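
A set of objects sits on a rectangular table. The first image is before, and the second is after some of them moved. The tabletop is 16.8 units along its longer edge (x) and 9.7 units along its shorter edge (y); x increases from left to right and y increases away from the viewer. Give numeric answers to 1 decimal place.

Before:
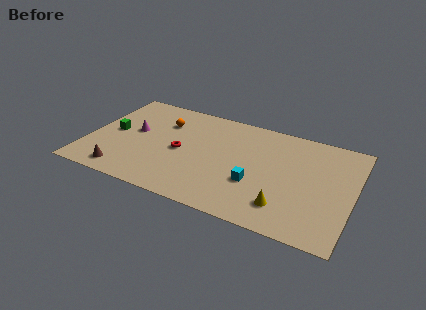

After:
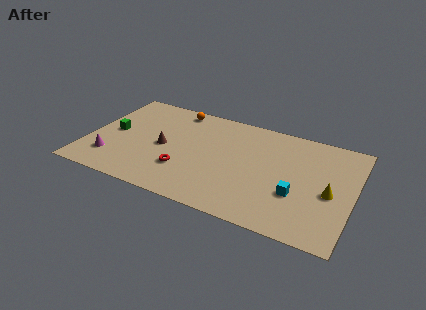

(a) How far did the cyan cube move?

2.6

The cyan cube moved from about (10.8, 3.4) to (13.4, 3.4), a distance of √(2.6² + 0.0²) ≈ 2.6.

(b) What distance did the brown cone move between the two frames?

4.0

The brown cone moved from about (2.6, 1.3) to (4.8, 4.6), a distance of √(2.2² + 3.3²) ≈ 4.0.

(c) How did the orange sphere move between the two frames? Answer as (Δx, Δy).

(0.6, 1.6)

From the two frames, the orange sphere sits at roughly (4.5, 7.0) before and (5.1, 8.6) after.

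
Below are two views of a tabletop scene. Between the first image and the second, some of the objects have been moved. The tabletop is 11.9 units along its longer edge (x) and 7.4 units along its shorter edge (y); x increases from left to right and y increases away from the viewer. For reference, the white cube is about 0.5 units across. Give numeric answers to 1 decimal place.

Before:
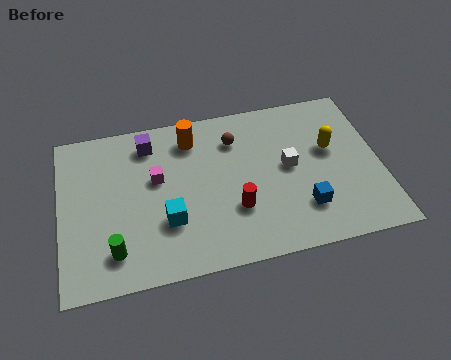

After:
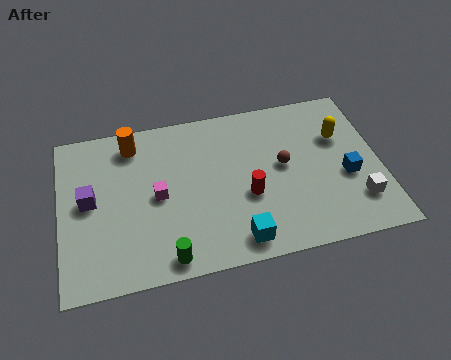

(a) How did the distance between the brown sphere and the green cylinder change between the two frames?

-0.7

They were about 6.2 units apart before and 5.5 after — 0.7 units closer together.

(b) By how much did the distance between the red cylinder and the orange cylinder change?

+1.4

They were about 3.9 units apart before and 5.3 after — 1.4 units further apart.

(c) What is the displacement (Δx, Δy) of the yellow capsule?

(0.4, 0.5)

The yellow capsule started near (10.1, 4.4) and ended near (10.5, 4.9).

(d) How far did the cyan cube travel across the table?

2.9

The cyan cube was near (3.9, 2.4) before and (6.4, 1.0) after, so it travelled √(2.5² + 1.4²) ≈ 2.9 units.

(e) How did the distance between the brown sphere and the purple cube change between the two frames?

+4.0

They were about 3.2 units apart before and 7.2 after — 4.0 units further apart.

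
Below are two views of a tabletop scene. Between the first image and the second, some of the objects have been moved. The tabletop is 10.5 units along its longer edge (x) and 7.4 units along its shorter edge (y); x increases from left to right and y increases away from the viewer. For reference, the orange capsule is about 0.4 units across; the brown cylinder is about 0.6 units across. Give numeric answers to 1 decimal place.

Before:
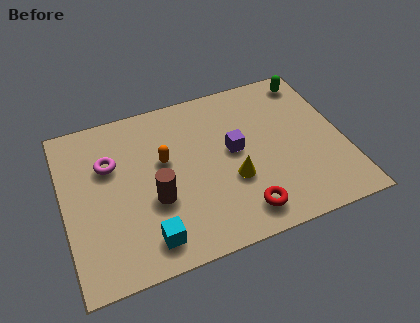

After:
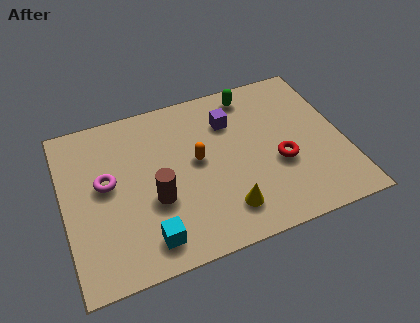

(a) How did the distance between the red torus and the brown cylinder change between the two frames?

+1.2

Before: roughly 3.5 units apart; after: 4.7. That's 1.2 units further apart.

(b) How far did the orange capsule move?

1.3

The orange capsule moved from about (3.8, 4.4) to (5.0, 4.0), a distance of √(1.2² + 0.4²) ≈ 1.3.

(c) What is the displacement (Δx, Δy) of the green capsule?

(-2.3, 0.0)

The green capsule started near (9.6, 6.4) and ended near (7.3, 6.4).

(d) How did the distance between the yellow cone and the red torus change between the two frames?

+1.1

They were about 1.5 units apart before and 2.6 after — 1.1 units further apart.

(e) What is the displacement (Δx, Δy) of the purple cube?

(0.0, 1.4)

From the two frames, the purple cube sits at roughly (6.4, 4.0) before and (6.4, 5.4) after.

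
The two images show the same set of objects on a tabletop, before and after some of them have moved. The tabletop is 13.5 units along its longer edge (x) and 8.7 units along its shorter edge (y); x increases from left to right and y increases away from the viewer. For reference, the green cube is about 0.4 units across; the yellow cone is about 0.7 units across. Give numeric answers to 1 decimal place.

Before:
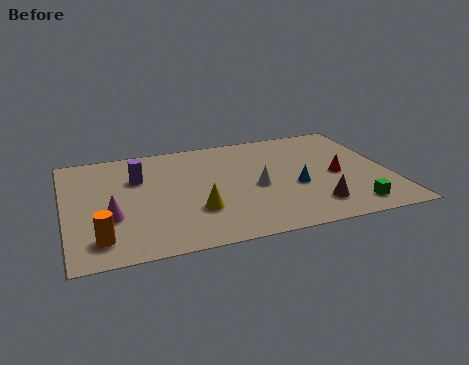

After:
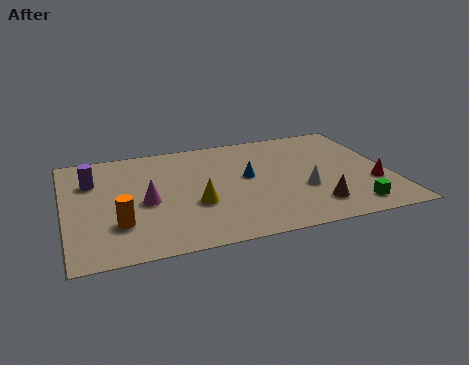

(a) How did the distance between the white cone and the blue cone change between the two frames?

+1.1

They were about 1.6 units apart before and 2.7 after — 1.1 units further apart.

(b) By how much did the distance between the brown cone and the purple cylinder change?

+1.8

The distance was about 8.1 in the first image and 9.9 in the second, so they moved 1.8 units further apart.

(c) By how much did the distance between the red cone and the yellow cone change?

+1.3

They were about 6.1 units apart before and 7.4 after — 1.3 units further apart.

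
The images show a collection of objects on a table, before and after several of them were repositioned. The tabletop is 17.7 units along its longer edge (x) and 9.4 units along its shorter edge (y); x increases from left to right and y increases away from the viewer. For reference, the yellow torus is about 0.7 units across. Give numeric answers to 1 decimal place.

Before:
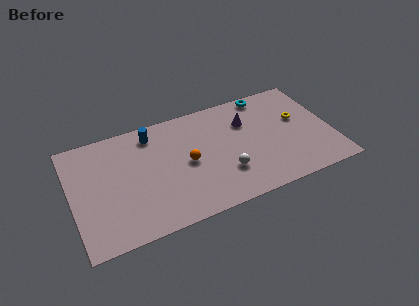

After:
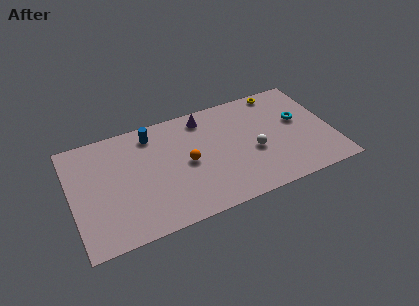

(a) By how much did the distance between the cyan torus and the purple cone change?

+4.3

They were about 2.5 units apart before and 6.8 after — 4.3 units further apart.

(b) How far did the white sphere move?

2.4

The white sphere moved from about (10.2, 2.8) to (12.3, 3.9), a distance of √(2.1² + 1.1²) ≈ 2.4.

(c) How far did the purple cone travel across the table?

3.1

From (12.1, 6.6) to (9.3, 8.0), the purple cone covered √(2.8² + 1.4²) ≈ 3.1 units.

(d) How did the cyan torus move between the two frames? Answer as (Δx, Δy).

(1.9, -3.0)

The cyan torus started near (13.7, 8.5) and ended near (15.6, 5.5).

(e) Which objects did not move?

the blue cylinder and the orange sphere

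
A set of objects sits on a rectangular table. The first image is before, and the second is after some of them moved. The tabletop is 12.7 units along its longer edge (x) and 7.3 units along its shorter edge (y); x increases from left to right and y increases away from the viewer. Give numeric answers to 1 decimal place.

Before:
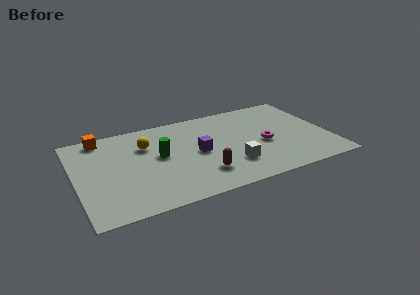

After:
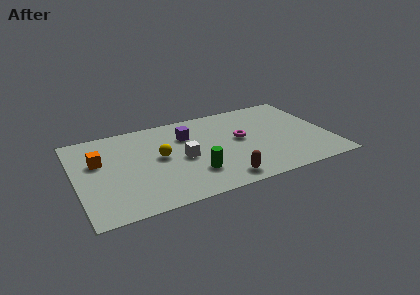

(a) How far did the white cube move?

2.7

From (7.6, 2.0) to (5.3, 3.4), the white cube covered √(2.3² + 1.4²) ≈ 2.7 units.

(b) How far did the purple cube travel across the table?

1.6

The purple cube moved from about (6.1, 3.6) to (5.7, 5.2), a distance of √(0.4² + 1.6²) ≈ 1.6.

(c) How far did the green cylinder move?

2.5

From (4.2, 4.0) to (5.7, 2.0), the green cylinder covered √(1.5² + 2.0²) ≈ 2.5 units.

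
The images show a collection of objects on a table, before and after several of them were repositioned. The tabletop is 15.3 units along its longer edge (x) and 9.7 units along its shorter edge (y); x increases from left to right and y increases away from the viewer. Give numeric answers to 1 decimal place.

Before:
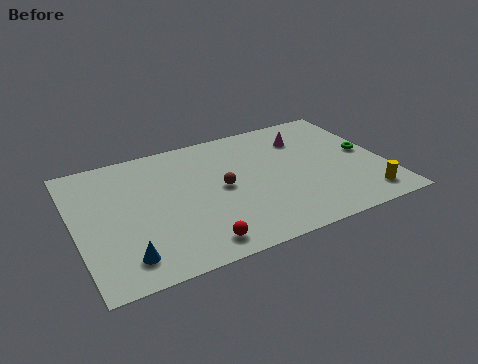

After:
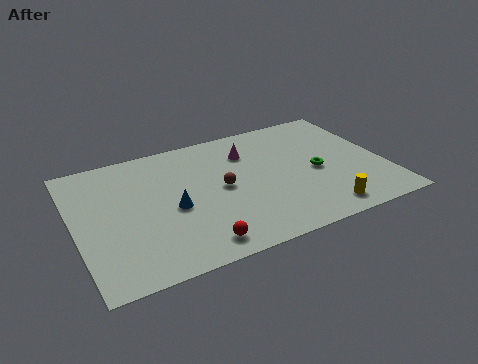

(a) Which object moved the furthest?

the blue cone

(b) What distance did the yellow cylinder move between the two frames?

2.2

From (13.9, 1.5) to (11.7, 1.3), the yellow cylinder covered √(2.2² + 0.2²) ≈ 2.2 units.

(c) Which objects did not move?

the brown sphere and the red sphere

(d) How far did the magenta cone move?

2.9

From (11.7, 7.3) to (8.8, 7.2), the magenta cone covered √(2.9² + 0.1²) ≈ 2.9 units.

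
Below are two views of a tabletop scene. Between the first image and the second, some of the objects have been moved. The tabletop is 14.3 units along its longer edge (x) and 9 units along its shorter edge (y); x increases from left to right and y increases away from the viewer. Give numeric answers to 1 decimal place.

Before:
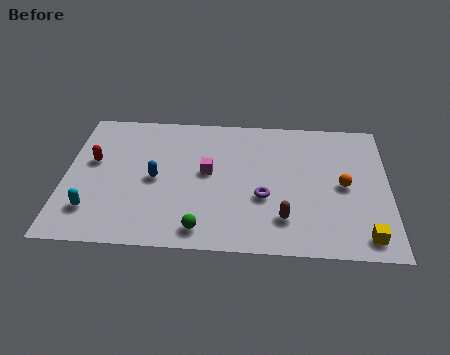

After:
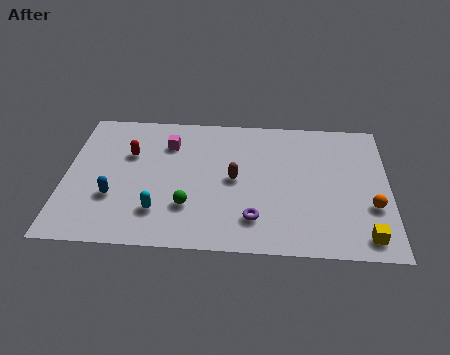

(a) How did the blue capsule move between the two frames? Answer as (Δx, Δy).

(-1.8, -1.3)

The blue capsule was at about (4.0, 4.3) and moved to about (2.2, 3.0).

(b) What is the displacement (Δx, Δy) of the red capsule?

(1.6, 0.6)

From the two frames, the red capsule sits at roughly (1.2, 5.3) before and (2.8, 5.9) after.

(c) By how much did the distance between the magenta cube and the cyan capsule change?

-1.2

The distance was about 5.7 in the first image and 4.5 in the second, so they moved 1.2 units closer together.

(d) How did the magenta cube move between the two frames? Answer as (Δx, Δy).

(-1.8, 1.8)

The magenta cube started near (6.3, 4.9) and ended near (4.5, 6.7).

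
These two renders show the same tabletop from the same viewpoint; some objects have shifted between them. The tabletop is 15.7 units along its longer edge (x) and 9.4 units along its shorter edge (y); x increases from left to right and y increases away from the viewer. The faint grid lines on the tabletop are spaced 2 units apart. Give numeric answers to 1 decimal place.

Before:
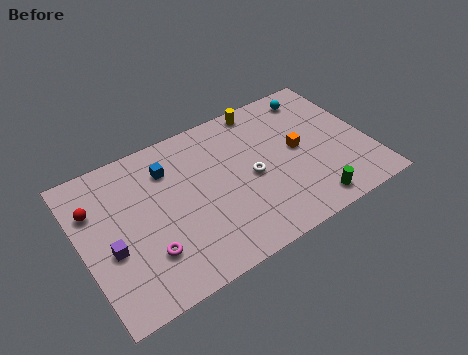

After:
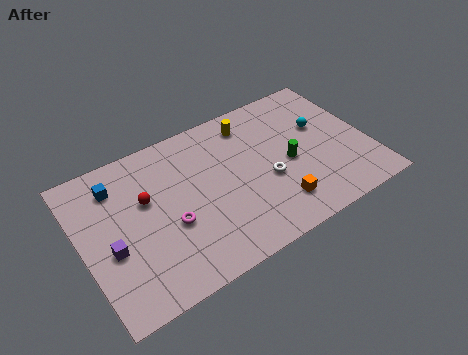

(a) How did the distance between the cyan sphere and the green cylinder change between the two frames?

-4.4

The distance was about 7.0 in the first image and 2.6 in the second, so they moved 4.4 units closer together.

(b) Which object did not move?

the purple cube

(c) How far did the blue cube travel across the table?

2.8

The blue cube was near (5.0, 7.1) before and (2.2, 7.4) after, so it travelled √(2.8² + 0.3²) ≈ 2.8 units.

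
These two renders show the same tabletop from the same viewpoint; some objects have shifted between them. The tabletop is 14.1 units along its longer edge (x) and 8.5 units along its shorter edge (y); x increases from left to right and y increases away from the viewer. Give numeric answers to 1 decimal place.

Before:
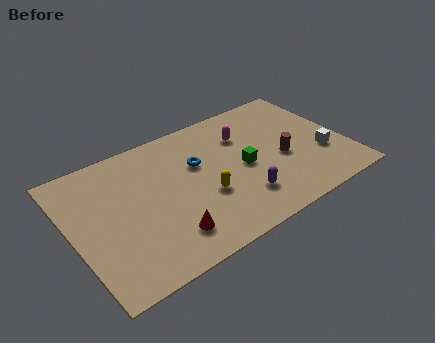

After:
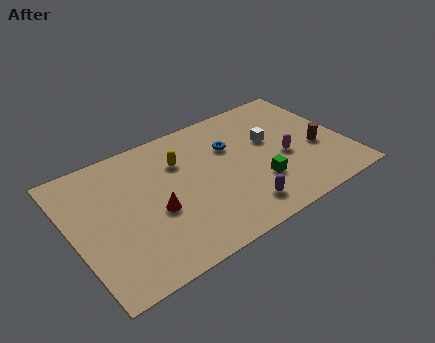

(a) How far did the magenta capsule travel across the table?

3.0

From (9.2, 6.1) to (10.9, 3.6), the magenta capsule covered √(1.7² + 2.5²) ≈ 3.0 units.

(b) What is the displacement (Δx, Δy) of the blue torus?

(1.8, 0.3)

The blue torus was at about (6.6, 5.4) and moved to about (8.4, 5.7).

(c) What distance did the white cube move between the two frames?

3.3

The white cube was near (12.8, 2.9) before and (10.4, 5.1) after, so it travelled √(2.4² + 2.2²) ≈ 3.3 units.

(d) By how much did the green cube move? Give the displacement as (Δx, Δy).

(0.5, -1.4)

From the two frames, the green cube sits at roughly (8.8, 4.0) before and (9.3, 2.6) after.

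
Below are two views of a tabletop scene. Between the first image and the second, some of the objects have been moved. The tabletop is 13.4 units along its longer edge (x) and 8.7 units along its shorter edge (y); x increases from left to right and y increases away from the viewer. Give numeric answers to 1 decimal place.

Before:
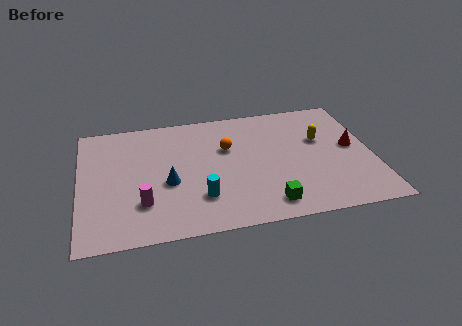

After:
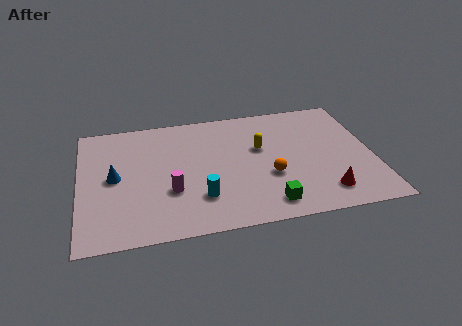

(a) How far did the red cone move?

3.4

The red cone moved from about (12.5, 4.6) to (11.0, 1.6), a distance of √(1.5² + 3.0²) ≈ 3.4.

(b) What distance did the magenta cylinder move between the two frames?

1.4

The magenta cylinder was near (2.8, 2.4) before and (4.1, 3.0) after, so it travelled √(1.3² + 0.6²) ≈ 1.4 units.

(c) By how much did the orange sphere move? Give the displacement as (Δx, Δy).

(1.8, -2.4)

The orange sphere started near (6.8, 5.6) and ended near (8.6, 3.2).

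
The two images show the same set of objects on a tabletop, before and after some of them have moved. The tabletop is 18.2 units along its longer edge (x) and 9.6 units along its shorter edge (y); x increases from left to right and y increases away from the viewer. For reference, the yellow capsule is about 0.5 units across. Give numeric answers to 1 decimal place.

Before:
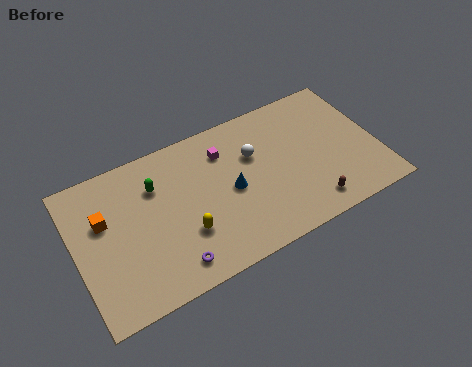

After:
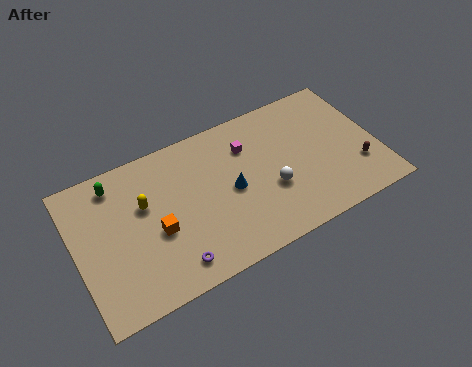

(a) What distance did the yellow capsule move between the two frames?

3.6

From (6.3, 3.1) to (4.2, 6.0), the yellow capsule covered √(2.1² + 2.9²) ≈ 3.6 units.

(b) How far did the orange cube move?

3.6

The orange cube was near (1.8, 6.1) before and (4.7, 4.0) after, so it travelled √(2.9² + 2.1²) ≈ 3.6 units.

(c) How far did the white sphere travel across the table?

2.8

The white sphere was near (10.9, 6.3) before and (11.6, 3.6) after, so it travelled √(0.7² + 2.7²) ≈ 2.8 units.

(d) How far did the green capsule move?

2.6

From (5.0, 6.9) to (2.7, 8.1), the green capsule covered √(2.3² + 1.2²) ≈ 2.6 units.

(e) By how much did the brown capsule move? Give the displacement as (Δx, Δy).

(3.1, 1.3)

From the two frames, the brown capsule sits at roughly (13.7, 1.5) before and (16.8, 2.8) after.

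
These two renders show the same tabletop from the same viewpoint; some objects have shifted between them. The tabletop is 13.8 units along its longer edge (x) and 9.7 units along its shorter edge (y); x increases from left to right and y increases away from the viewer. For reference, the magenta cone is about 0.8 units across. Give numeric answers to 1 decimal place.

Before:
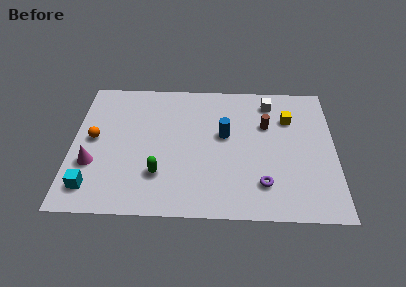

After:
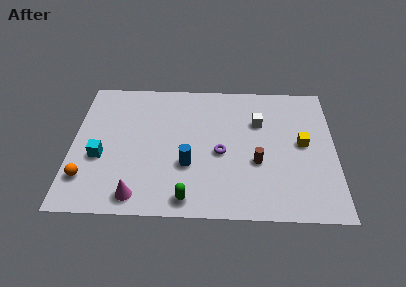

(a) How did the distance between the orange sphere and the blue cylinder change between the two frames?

-1.5

They were about 6.9 units apart before and 5.4 after — 1.5 units closer together.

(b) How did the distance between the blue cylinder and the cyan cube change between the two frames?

-3.3

They were about 7.9 units apart before and 4.6 after — 3.3 units closer together.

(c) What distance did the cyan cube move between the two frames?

2.1

From (1.1, 1.7) to (1.5, 3.8), the cyan cube covered √(0.4² + 2.1²) ≈ 2.1 units.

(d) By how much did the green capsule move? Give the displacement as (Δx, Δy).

(1.5, -1.6)

From the two frames, the green capsule sits at roughly (4.6, 2.7) before and (6.1, 1.1) after.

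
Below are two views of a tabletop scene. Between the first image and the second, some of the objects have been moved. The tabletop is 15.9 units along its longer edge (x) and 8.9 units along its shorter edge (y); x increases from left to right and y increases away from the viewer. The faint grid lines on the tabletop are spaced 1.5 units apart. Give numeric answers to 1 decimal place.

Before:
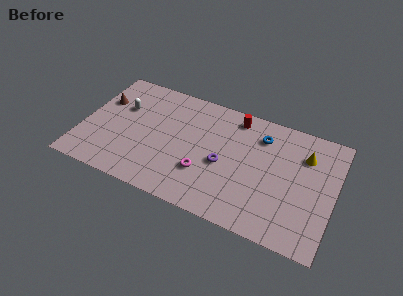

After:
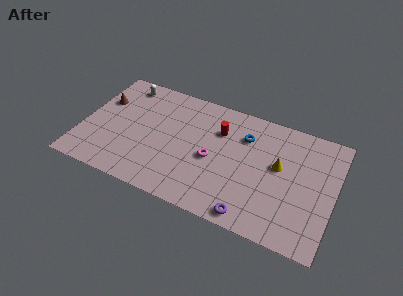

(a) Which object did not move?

the brown cone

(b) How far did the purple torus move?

3.7

From (9.0, 3.9) to (11.1, 0.9), the purple torus covered √(2.1² + 3.0²) ≈ 3.7 units.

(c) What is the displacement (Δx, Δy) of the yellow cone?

(-1.5, -1.4)

The yellow cone started near (13.9, 6.5) and ended near (12.4, 5.1).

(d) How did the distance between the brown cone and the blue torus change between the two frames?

-1.0

Before: roughly 10.1 units apart; after: 9.1. That's 1.0 units closer together.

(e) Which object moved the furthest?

the purple torus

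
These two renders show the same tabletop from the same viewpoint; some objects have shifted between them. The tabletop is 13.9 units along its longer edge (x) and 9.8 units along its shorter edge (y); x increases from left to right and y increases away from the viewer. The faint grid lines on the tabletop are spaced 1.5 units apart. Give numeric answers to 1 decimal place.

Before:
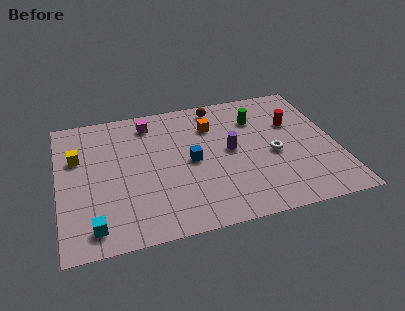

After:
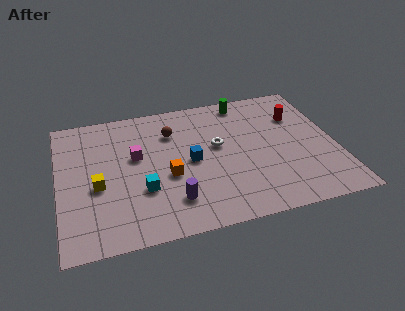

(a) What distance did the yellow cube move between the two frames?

2.5

The yellow cube was near (1.0, 6.4) before and (1.9, 4.1) after, so it travelled √(0.9² + 2.3²) ≈ 2.5 units.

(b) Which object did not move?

the blue cube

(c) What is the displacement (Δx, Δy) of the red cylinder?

(0.3, 0.5)

From the two frames, the red cylinder sits at roughly (11.9, 6.4) before and (12.2, 6.9) after.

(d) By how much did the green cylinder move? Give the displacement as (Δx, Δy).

(-0.5, 1.5)

From the two frames, the green cylinder sits at roughly (10.1, 7.2) before and (9.6, 8.7) after.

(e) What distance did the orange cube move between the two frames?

4.0

The orange cube was near (7.8, 7.2) before and (5.4, 4.0) after, so it travelled √(2.4² + 3.2²) ≈ 4.0 units.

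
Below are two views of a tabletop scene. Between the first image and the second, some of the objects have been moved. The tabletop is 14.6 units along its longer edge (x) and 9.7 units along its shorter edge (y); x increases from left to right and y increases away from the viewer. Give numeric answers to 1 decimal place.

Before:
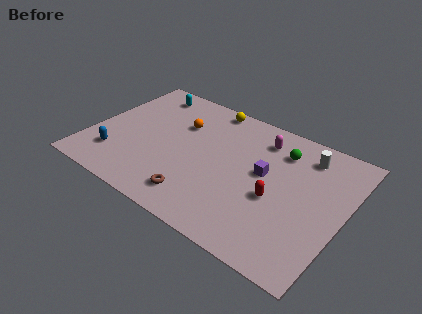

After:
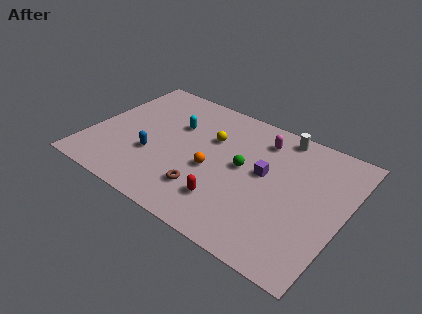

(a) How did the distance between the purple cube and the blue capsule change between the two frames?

-2.3

They were about 8.8 units apart before and 6.5 after — 2.3 units closer together.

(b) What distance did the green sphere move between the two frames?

2.9

The green sphere was near (10.6, 7.5) before and (8.8, 5.2) after, so it travelled √(1.8² + 2.3²) ≈ 2.9 units.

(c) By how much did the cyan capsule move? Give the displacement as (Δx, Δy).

(2.2, -1.9)

The cyan capsule was at about (2.4, 8.3) and moved to about (4.6, 6.4).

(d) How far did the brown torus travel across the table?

0.8

The brown torus was near (6.8, 1.7) before and (7.1, 2.4) after, so it travelled √(0.3² + 0.7²) ≈ 0.8 units.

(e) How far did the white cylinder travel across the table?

1.8

The white cylinder was near (12.0, 7.9) before and (10.4, 8.7) after, so it travelled √(1.6² + 0.8²) ≈ 1.8 units.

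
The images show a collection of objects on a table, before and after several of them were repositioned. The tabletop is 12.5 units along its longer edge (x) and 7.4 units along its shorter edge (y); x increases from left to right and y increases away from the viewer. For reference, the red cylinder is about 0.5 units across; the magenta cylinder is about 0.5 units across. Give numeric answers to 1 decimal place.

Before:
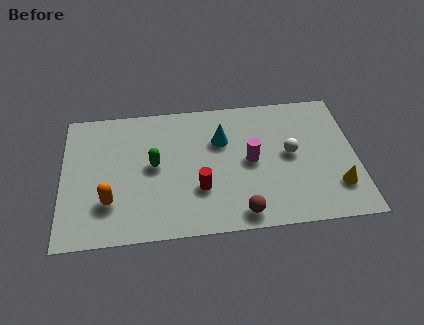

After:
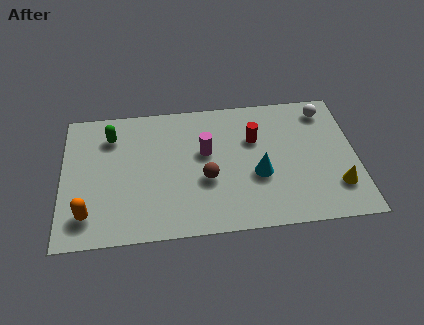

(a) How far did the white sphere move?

2.8

The white sphere moved from about (9.7, 3.9) to (11.3, 6.2), a distance of √(1.6² + 2.3²) ≈ 2.8.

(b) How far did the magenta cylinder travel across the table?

2.0

From (8.0, 3.7) to (6.1, 4.4), the magenta cylinder covered √(1.9² + 0.7²) ≈ 2.0 units.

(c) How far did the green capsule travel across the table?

2.5

The green capsule moved from about (3.9, 3.9) to (2.1, 5.7), a distance of √(1.8² + 1.8²) ≈ 2.5.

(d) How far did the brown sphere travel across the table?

2.4

The brown sphere moved from about (7.5, 0.9) to (6.1, 2.9), a distance of √(1.4² + 2.0²) ≈ 2.4.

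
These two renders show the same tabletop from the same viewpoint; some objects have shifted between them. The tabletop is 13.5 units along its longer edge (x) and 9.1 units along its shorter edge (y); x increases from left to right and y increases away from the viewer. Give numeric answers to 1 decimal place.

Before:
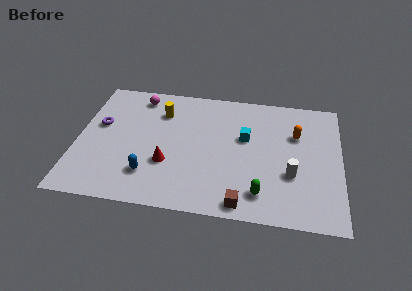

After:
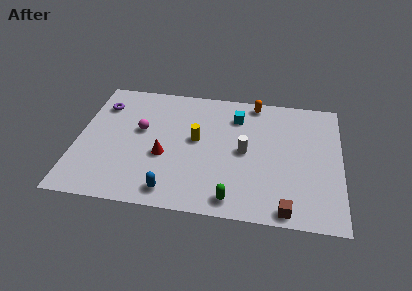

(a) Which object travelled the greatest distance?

the orange capsule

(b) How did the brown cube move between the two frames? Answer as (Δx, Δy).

(2.2, -0.1)

The brown cube started near (8.6, 0.9) and ended near (10.8, 0.8).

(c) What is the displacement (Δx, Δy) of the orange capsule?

(-2.2, 2.1)

The orange capsule started near (11.2, 6.1) and ended near (9.0, 8.2).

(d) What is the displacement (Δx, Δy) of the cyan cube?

(-0.5, 1.5)

From the two frames, the cyan cube sits at roughly (8.6, 5.5) before and (8.1, 7.0) after.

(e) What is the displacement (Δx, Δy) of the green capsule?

(-1.4, -0.6)

The green capsule was at about (9.5, 1.7) and moved to about (8.1, 1.1).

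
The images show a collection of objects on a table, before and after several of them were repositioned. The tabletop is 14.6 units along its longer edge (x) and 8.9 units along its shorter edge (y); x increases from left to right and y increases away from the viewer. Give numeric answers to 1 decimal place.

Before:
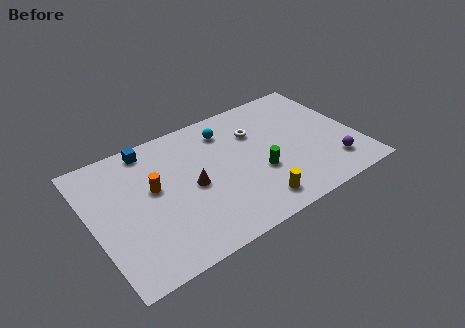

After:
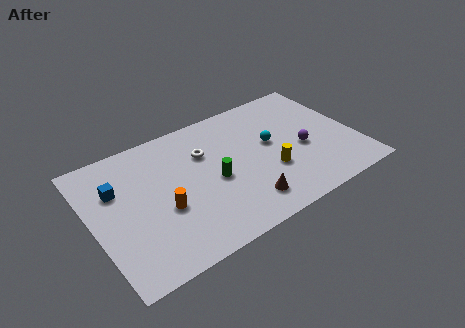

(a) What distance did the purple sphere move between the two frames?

2.3

The purple sphere was near (12.9, 1.9) before and (11.6, 3.8) after, so it travelled √(1.3² + 1.9²) ≈ 2.3 units.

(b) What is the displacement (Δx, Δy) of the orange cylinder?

(0.3, -1.6)

The orange cylinder was at about (3.4, 5.1) and moved to about (3.7, 3.5).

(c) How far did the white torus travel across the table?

2.9

From (9.3, 6.2) to (6.4, 6.1), the white torus covered √(2.9² + 0.1²) ≈ 2.9 units.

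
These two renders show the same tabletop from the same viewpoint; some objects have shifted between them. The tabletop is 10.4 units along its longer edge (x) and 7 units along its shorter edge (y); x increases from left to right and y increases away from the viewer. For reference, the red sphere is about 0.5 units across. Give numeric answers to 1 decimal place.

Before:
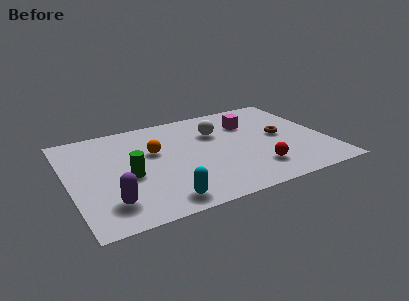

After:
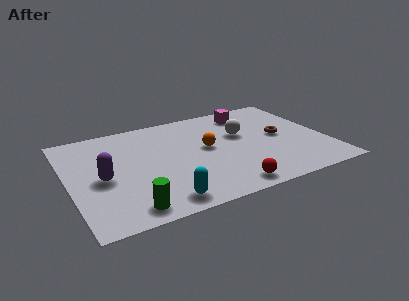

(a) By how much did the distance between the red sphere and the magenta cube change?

+1.8

They were about 3.4 units apart before and 5.2 after — 1.8 units further apart.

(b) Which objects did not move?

the brown torus and the cyan capsule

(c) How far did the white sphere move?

1.1

The white sphere was near (6.1, 4.8) before and (7.1, 4.3) after, so it travelled √(1.0² + 0.5²) ≈ 1.1 units.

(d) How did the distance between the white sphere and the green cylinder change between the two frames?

+1.8

Before: roughly 4.2 units apart; after: 6.0. That's 1.8 units further apart.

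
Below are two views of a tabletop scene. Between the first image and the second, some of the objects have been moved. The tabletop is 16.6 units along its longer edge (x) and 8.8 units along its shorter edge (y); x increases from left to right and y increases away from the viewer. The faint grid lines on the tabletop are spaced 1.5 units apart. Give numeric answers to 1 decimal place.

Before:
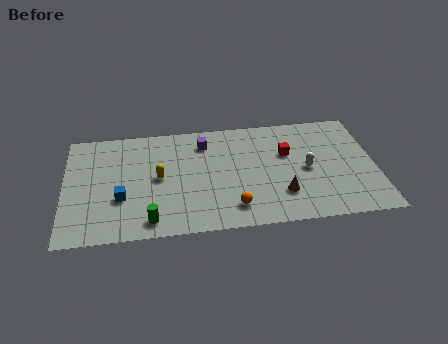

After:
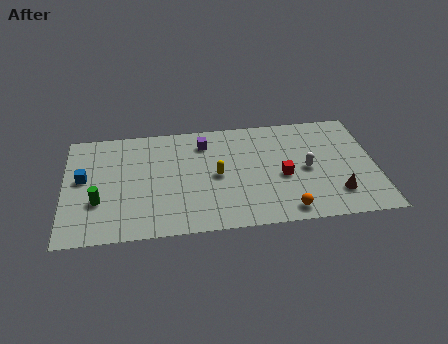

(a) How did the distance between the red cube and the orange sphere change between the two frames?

-2.2

Before: roughly 4.9 units apart; after: 2.7. That's 2.2 units closer together.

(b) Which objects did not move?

the purple cube and the white capsule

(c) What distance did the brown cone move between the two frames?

2.9

The brown cone moved from about (11.5, 2.4) to (14.4, 2.1), a distance of √(2.9² + 0.3²) ≈ 2.9.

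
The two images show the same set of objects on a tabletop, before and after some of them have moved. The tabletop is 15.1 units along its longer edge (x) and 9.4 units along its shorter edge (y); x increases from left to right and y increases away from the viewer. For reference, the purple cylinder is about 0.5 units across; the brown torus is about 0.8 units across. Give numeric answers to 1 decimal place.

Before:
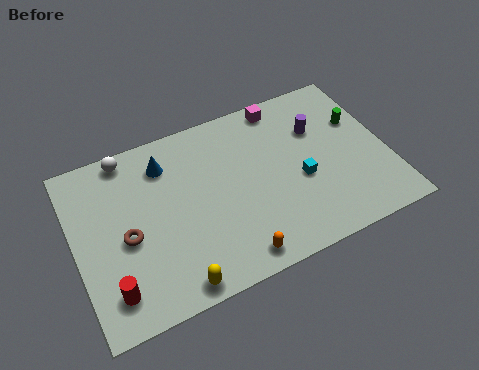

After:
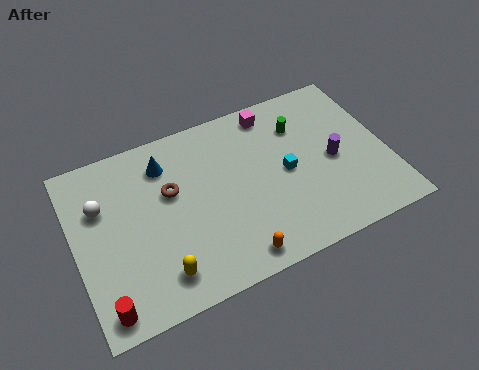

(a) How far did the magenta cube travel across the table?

0.5

The magenta cube moved from about (10.5, 8.4) to (10.0, 8.2), a distance of √(0.5² + 0.2²) ≈ 0.5.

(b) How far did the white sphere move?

2.7

The white sphere was near (2.9, 8.5) before and (1.4, 6.3) after, so it travelled √(1.5² + 2.2²) ≈ 2.7 units.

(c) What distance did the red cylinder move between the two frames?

0.8

The red cylinder was near (1.4, 1.8) before and (1.0, 1.1) after, so it travelled √(0.4² + 0.7²) ≈ 0.8 units.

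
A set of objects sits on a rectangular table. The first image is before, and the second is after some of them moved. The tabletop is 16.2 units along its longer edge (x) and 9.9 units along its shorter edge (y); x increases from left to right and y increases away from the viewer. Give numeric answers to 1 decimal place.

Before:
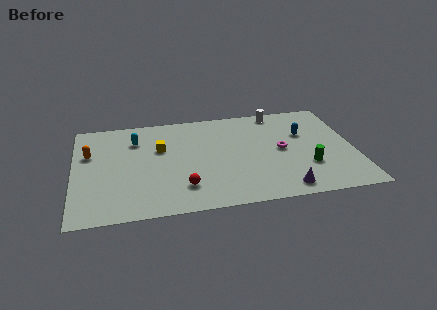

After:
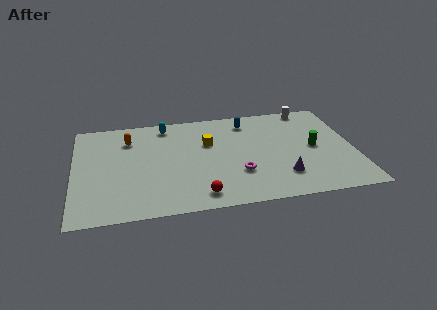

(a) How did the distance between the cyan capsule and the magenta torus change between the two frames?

-1.9

Before: roughly 8.7 units apart; after: 6.8. That's 1.9 units closer together.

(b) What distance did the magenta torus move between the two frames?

3.2

The magenta torus was near (12.0, 5.0) before and (9.4, 3.1) after, so it travelled √(2.6² + 1.9²) ≈ 3.2 units.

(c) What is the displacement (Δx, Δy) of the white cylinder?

(1.9, 0.1)

The white cylinder started near (12.0, 8.9) and ended near (13.9, 9.0).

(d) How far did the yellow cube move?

2.8

From (5.0, 6.3) to (7.8, 6.4), the yellow cube covered √(2.8² + 0.1²) ≈ 2.8 units.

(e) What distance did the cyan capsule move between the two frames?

2.2

The cyan capsule moved from about (3.6, 7.4) to (5.4, 8.6), a distance of √(1.8² + 1.2²) ≈ 2.2.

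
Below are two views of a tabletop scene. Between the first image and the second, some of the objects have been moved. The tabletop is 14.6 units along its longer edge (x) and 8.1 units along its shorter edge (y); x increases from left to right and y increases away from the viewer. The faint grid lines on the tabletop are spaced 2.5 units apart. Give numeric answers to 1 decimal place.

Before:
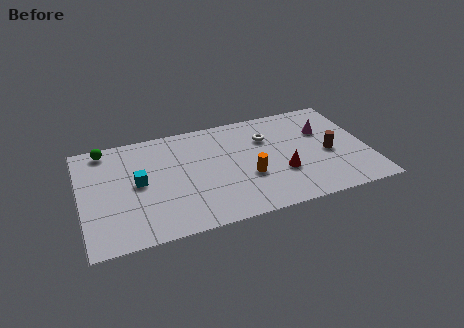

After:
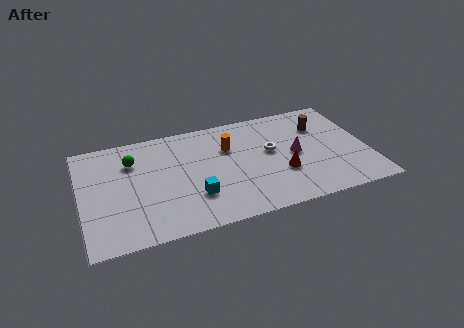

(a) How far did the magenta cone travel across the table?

2.1

The magenta cone was near (12.5, 5.4) before and (10.9, 4.0) after, so it travelled √(1.6² + 1.4²) ≈ 2.1 units.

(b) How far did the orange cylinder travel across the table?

2.6

The orange cylinder moved from about (8.4, 3.0) to (7.6, 5.5), a distance of √(0.8² + 2.5²) ≈ 2.6.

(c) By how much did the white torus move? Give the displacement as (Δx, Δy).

(0.1, -1.1)

The white torus was at about (9.6, 5.7) and moved to about (9.7, 4.6).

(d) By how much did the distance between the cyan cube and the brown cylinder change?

-2.1

Before: roughly 9.7 units apart; after: 7.6. That's 2.1 units closer together.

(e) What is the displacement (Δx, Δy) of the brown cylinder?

(-0.2, 2.2)

The brown cylinder started near (12.6, 3.6) and ended near (12.4, 5.8).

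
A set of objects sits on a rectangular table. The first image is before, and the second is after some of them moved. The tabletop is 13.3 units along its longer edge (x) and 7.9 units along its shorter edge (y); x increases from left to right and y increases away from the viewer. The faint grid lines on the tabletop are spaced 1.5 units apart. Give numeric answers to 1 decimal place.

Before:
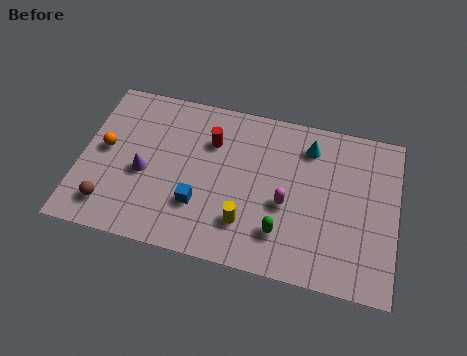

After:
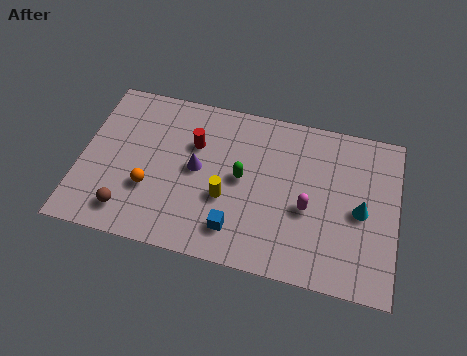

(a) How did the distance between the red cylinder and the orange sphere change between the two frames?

-1.5

The distance was about 4.6 in the first image and 3.1 in the second, so they moved 1.5 units closer together.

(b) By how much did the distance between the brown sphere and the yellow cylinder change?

-1.4

The distance was about 5.7 in the first image and 4.3 in the second, so they moved 1.4 units closer together.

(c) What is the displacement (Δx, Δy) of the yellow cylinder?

(-0.9, 1.0)

The yellow cylinder was at about (7.1, 2.0) and moved to about (6.2, 3.0).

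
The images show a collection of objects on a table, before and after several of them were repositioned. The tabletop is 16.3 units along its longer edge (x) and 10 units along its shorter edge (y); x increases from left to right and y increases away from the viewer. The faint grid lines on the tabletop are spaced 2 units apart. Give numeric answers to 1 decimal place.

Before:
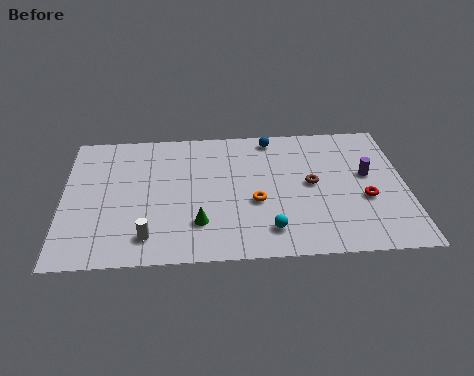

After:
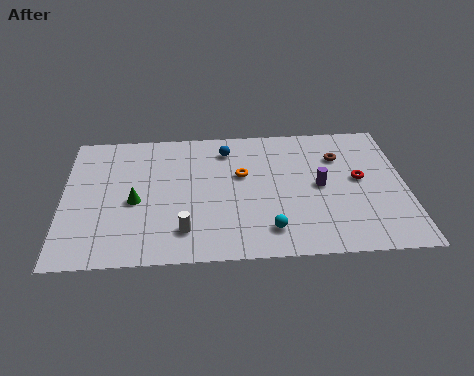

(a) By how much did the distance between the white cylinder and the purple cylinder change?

-4.1

The distance was about 11.2 in the first image and 7.1 in the second, so they moved 4.1 units closer together.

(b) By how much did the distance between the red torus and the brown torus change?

-0.8

Before: roughly 2.8 units apart; after: 2.0. That's 0.8 units closer together.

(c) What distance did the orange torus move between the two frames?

2.2

The orange torus was near (9.1, 4.0) before and (8.5, 6.1) after, so it travelled √(0.6² + 2.1²) ≈ 2.2 units.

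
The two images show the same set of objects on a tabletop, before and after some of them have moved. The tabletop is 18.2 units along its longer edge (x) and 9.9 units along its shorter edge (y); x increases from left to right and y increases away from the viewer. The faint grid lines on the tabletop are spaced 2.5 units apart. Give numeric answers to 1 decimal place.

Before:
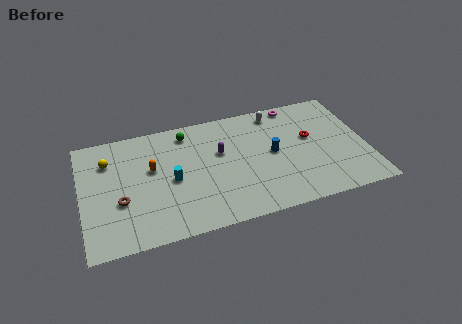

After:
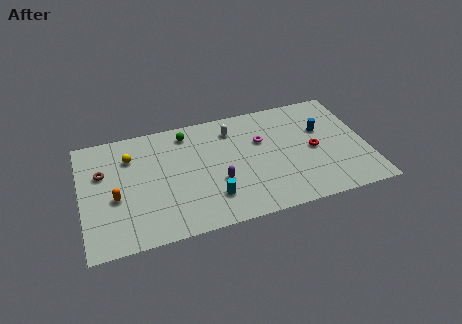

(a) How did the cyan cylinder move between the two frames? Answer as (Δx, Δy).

(2.4, -2.2)

The cyan cylinder started near (5.7, 4.6) and ended near (8.1, 2.4).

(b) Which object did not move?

the green sphere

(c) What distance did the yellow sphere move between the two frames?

1.4

The yellow sphere moved from about (1.8, 7.3) to (3.2, 7.3), a distance of √(1.4² + 0.0²) ≈ 1.4.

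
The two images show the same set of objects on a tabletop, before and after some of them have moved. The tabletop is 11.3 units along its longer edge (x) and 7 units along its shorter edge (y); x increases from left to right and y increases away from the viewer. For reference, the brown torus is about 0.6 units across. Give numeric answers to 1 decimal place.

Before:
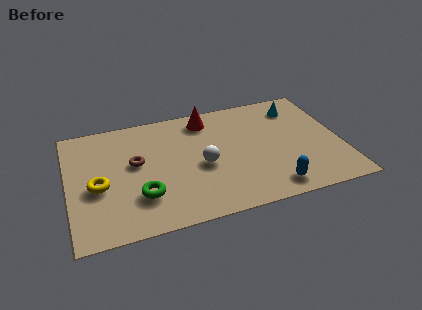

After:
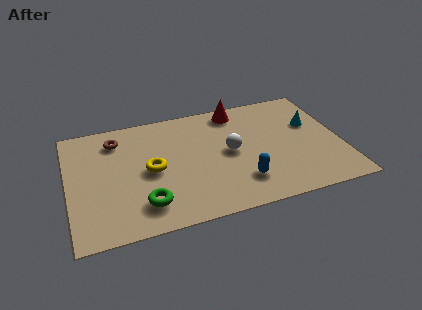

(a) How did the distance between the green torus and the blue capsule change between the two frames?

-1.4

They were about 5.4 units apart before and 4.0 after — 1.4 units closer together.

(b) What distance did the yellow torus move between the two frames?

2.2

The yellow torus moved from about (1.2, 3.0) to (3.4, 3.4), a distance of √(2.2² + 0.4²) ≈ 2.2.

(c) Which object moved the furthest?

the yellow torus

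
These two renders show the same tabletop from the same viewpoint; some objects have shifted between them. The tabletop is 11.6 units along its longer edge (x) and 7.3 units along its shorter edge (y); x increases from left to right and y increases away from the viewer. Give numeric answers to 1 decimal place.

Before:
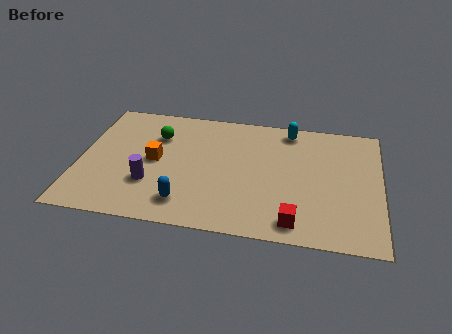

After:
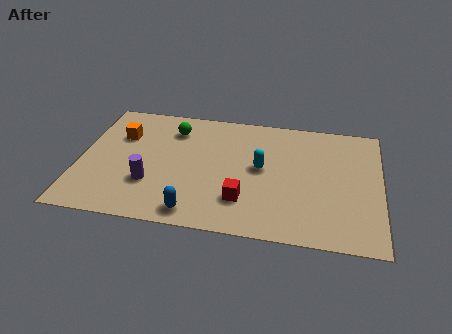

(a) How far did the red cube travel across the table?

2.2

From (8.4, 1.0) to (6.4, 1.9), the red cube covered √(2.0² + 0.9²) ≈ 2.2 units.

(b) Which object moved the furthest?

the cyan capsule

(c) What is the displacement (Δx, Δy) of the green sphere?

(0.6, 0.5)

The green sphere was at about (2.9, 5.2) and moved to about (3.5, 5.7).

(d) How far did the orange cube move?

1.9

The orange cube moved from about (2.9, 3.7) to (1.5, 5.0), a distance of √(1.4² + 1.3²) ≈ 1.9.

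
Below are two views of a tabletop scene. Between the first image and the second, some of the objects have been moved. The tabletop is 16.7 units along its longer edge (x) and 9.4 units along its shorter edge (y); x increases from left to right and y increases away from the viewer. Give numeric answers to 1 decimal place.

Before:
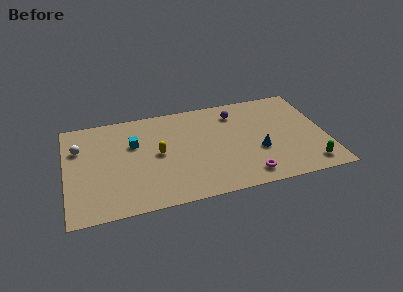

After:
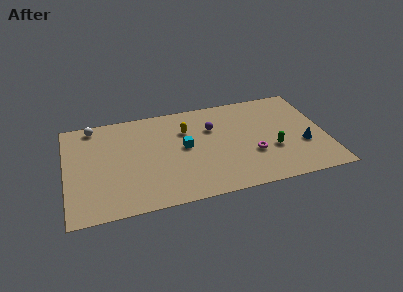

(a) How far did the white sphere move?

2.1

From (0.9, 6.5) to (1.9, 8.4), the white sphere covered √(1.0² + 1.9²) ≈ 2.1 units.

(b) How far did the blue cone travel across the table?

2.9

The blue cone moved from about (12.3, 3.5) to (15.2, 3.4), a distance of √(2.9² + 0.1²) ≈ 2.9.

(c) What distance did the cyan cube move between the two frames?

3.4

The cyan cube was near (4.4, 6.1) before and (7.6, 5.0) after, so it travelled √(3.2² + 1.1²) ≈ 3.4 units.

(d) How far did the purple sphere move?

1.9

From (11.1, 7.5) to (9.5, 6.4), the purple sphere covered √(1.6² + 1.1²) ≈ 1.9 units.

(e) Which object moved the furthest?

the cyan cube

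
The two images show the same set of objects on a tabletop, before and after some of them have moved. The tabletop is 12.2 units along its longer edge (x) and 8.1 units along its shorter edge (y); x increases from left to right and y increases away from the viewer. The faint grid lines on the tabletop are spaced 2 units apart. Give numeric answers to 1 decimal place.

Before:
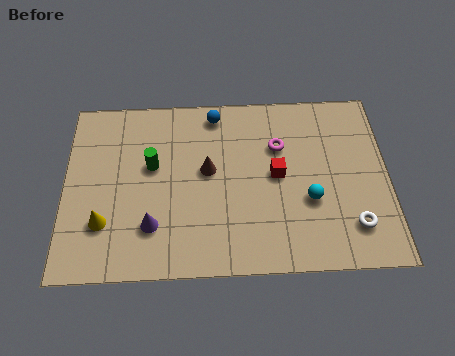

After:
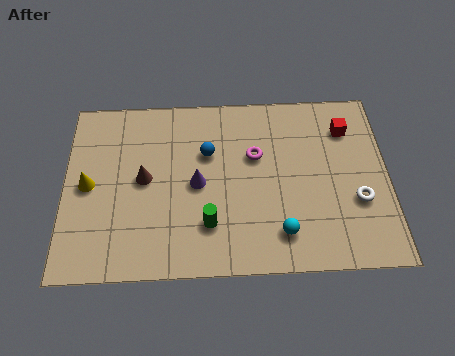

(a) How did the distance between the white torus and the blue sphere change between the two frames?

-1.3

They were about 7.4 units apart before and 6.1 after — 1.3 units closer together.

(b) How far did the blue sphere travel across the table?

1.8

The blue sphere was near (5.7, 7.1) before and (5.4, 5.3) after, so it travelled √(0.3² + 1.8²) ≈ 1.8 units.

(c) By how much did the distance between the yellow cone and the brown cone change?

-2.4

They were about 4.5 units apart before and 2.1 after — 2.4 units closer together.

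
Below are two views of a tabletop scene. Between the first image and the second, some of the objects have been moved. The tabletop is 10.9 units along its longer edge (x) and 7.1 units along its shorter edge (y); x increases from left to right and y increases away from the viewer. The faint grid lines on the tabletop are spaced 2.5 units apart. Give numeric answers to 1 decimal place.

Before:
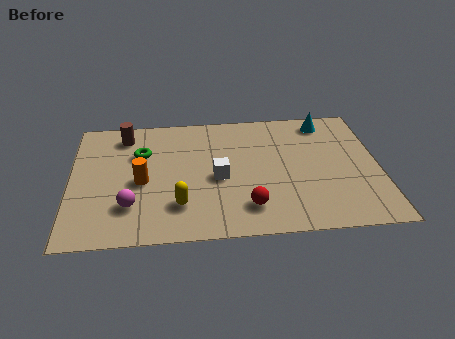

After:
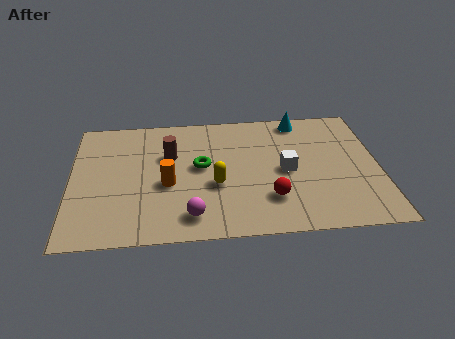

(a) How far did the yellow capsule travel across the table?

1.6

From (3.8, 1.8) to (5.1, 2.8), the yellow capsule covered √(1.3² + 1.0²) ≈ 1.6 units.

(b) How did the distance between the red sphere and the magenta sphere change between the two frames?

-1.2

Before: roughly 4.1 units apart; after: 2.9. That's 1.2 units closer together.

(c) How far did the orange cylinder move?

0.9

The orange cylinder moved from about (2.5, 3.2) to (3.4, 3.0), a distance of √(0.9² + 0.2²) ≈ 0.9.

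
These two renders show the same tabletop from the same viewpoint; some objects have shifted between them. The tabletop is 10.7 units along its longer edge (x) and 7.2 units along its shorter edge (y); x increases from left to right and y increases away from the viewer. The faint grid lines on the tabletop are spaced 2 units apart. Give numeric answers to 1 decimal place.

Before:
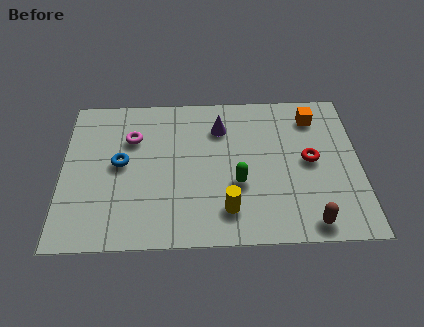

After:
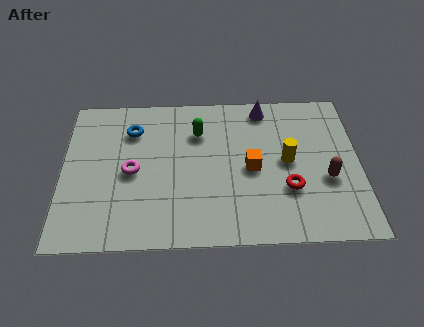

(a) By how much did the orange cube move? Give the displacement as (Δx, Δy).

(-2.3, -2.4)

The orange cube was at about (9.1, 5.8) and moved to about (6.8, 3.4).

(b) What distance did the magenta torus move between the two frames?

1.6

The magenta torus moved from about (2.5, 5.0) to (2.5, 3.4), a distance of √(0.0² + 1.6²) ≈ 1.6.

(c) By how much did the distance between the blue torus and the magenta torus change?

+0.7

They were about 1.3 units apart before and 2.0 after — 0.7 units further apart.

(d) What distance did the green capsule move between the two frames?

2.9

The green capsule was near (6.3, 2.7) before and (4.9, 5.2) after, so it travelled √(1.4² + 2.5²) ≈ 2.9 units.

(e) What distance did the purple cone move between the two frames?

1.8

The purple cone moved from about (5.7, 5.4) to (7.3, 6.3), a distance of √(1.6² + 0.9²) ≈ 1.8.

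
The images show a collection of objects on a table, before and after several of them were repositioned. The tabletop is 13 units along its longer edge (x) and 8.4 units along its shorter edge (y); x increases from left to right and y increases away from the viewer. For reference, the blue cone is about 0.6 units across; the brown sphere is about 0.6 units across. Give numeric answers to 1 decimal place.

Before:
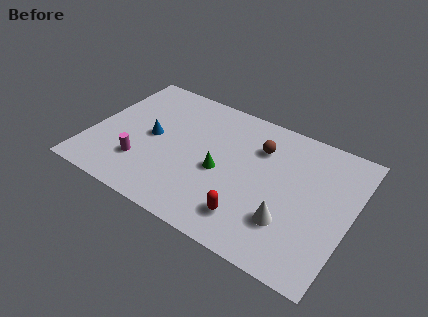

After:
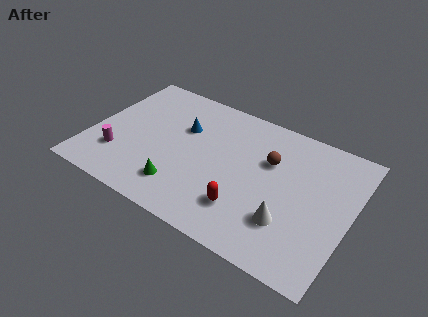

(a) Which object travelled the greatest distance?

the green cone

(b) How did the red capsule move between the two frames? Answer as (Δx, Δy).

(-0.3, 0.4)

The red capsule was at about (8.4, 1.7) and moved to about (8.1, 2.1).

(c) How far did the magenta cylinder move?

1.2

The magenta cylinder moved from about (2.8, 2.3) to (1.6, 2.3), a distance of √(1.2² + 0.0²) ≈ 1.2.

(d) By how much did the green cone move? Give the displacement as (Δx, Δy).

(-1.7, -1.9)

The green cone was at about (6.6, 3.7) and moved to about (4.9, 1.8).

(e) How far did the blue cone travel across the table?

1.9

The blue cone moved from about (3.0, 4.2) to (4.4, 5.5), a distance of √(1.4² + 1.3²) ≈ 1.9.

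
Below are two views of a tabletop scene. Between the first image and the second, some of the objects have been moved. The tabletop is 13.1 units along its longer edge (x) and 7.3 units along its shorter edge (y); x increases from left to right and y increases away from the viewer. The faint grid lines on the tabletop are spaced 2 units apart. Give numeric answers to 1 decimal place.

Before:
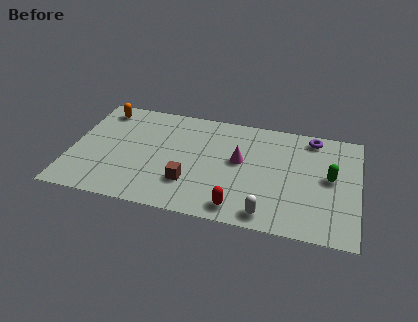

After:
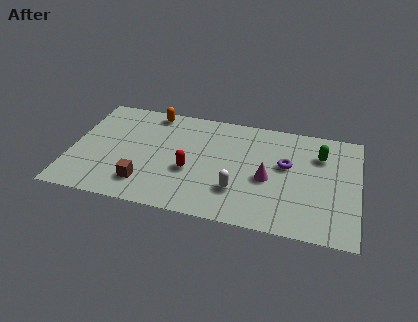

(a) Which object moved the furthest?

the red capsule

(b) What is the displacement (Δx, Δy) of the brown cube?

(-2.0, -0.5)

From the two frames, the brown cube sits at roughly (5.5, 2.1) before and (3.5, 1.6) after.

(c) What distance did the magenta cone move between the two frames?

1.6

From (7.7, 4.1) to (9.0, 3.2), the magenta cone covered √(1.3² + 0.9²) ≈ 1.6 units.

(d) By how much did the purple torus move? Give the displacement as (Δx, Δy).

(-1.1, -2.1)

The purple torus was at about (10.9, 6.4) and moved to about (9.8, 4.3).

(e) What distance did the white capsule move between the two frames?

1.8

From (9.1, 0.9) to (7.7, 2.1), the white capsule covered √(1.4² + 1.2²) ≈ 1.8 units.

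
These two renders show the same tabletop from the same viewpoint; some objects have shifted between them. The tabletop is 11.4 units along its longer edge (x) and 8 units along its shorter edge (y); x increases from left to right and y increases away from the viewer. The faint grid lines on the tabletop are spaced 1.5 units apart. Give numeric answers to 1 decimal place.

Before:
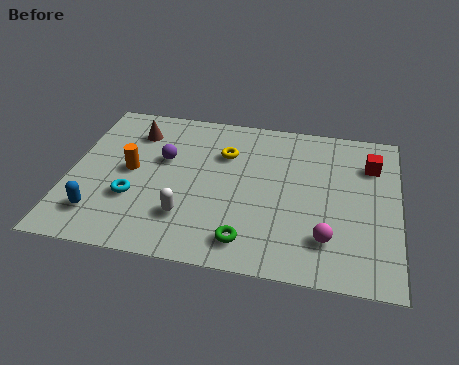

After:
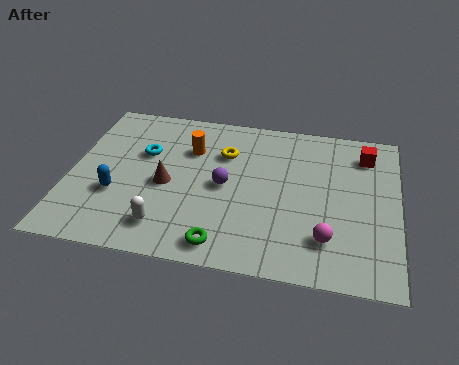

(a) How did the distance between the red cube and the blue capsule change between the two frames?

-0.9

They were about 10.1 units apart before and 9.2 after — 0.9 units closer together.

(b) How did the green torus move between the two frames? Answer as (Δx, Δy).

(-0.8, -0.3)

From the two frames, the green torus sits at roughly (6.3, 1.3) before and (5.5, 1.0) after.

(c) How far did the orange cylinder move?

2.5

From (2.1, 4.1) to (4.1, 5.6), the orange cylinder covered √(2.0² + 1.5²) ≈ 2.5 units.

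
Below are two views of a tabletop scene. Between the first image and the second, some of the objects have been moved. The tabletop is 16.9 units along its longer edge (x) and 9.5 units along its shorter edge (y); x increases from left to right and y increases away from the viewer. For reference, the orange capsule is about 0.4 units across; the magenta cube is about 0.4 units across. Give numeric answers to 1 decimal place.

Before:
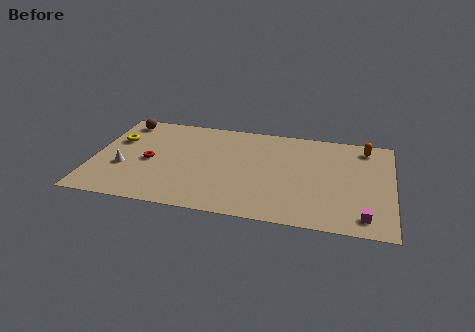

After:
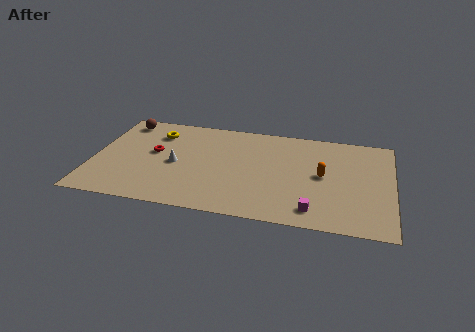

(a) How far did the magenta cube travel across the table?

2.8

The magenta cube moved from about (15.4, 1.4) to (12.6, 1.5), a distance of √(2.8² + 0.1²) ≈ 2.8.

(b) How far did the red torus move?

0.9

The red torus moved from about (3.2, 4.4) to (3.4, 5.3), a distance of √(0.2² + 0.9²) ≈ 0.9.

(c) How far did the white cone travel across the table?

3.0

The white cone was near (1.8, 3.5) before and (4.7, 4.4) after, so it travelled √(2.9² + 0.9²) ≈ 3.0 units.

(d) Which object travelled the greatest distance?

the orange capsule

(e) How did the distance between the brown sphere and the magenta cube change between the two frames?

-2.5

They were about 15.6 units apart before and 13.1 after — 2.5 units closer together.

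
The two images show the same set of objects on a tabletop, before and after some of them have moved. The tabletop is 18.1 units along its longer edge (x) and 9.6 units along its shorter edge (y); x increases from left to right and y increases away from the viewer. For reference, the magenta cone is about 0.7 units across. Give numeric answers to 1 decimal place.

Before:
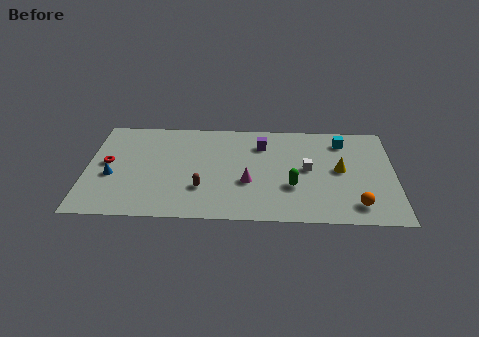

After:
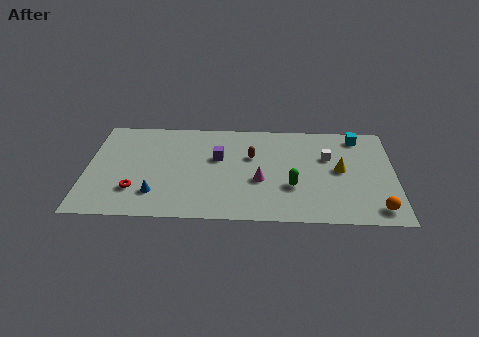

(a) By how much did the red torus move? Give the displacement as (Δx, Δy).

(1.7, -2.5)

From the two frames, the red torus sits at roughly (1.2, 5.1) before and (2.9, 2.6) after.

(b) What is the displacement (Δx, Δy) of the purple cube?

(-2.6, -1.4)

The purple cube was at about (10.3, 7.3) and moved to about (7.7, 5.9).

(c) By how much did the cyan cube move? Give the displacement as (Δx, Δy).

(0.9, 0.5)

The cyan cube started near (15.1, 7.8) and ended near (16.0, 8.3).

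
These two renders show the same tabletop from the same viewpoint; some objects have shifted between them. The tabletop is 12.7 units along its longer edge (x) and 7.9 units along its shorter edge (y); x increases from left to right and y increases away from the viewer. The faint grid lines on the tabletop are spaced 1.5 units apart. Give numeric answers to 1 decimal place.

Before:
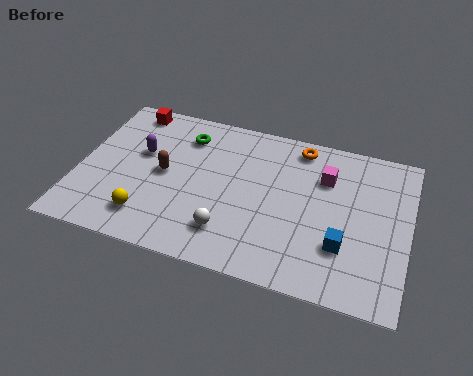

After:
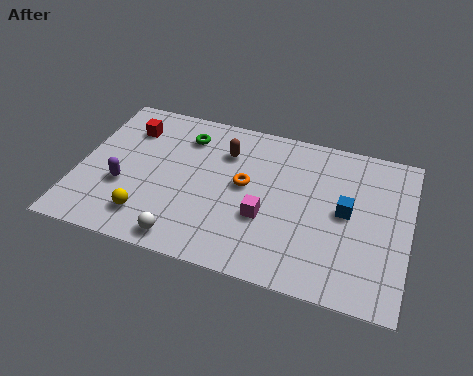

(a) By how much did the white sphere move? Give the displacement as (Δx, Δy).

(-1.6, -0.9)

The white sphere was at about (6.0, 1.8) and moved to about (4.4, 0.9).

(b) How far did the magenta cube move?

3.4

The magenta cube was near (9.4, 5.6) before and (7.3, 2.9) after, so it travelled √(2.1² + 2.7²) ≈ 3.4 units.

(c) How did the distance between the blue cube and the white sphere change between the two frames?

+2.4

The distance was about 4.3 in the first image and 6.7 in the second, so they moved 2.4 units further apart.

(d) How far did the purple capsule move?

2.0

The purple capsule was near (2.3, 4.8) before and (1.8, 2.9) after, so it travelled √(0.5² + 1.9²) ≈ 2.0 units.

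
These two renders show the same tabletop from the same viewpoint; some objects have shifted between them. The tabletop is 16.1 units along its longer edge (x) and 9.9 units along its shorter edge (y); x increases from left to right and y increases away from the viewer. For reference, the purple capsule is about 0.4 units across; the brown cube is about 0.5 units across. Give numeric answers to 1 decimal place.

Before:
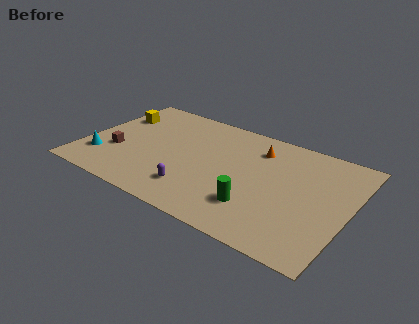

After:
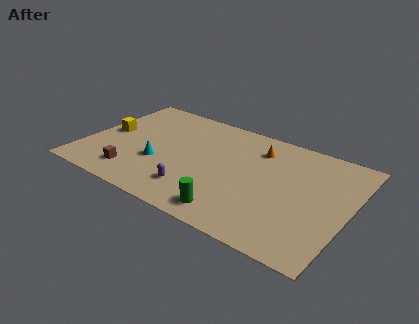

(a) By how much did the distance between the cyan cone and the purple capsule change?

-3.0

They were about 5.9 units apart before and 2.9 after — 3.0 units closer together.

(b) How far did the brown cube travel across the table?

2.1

From (2.1, 3.5) to (3.4, 1.9), the brown cube covered √(1.3² + 1.6²) ≈ 2.1 units.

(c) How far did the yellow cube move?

1.9

The yellow cube was near (1.3, 7.0) before and (1.2, 5.1) after, so it travelled √(0.1² + 1.9²) ≈ 1.9 units.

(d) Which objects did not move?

the orange cone and the purple capsule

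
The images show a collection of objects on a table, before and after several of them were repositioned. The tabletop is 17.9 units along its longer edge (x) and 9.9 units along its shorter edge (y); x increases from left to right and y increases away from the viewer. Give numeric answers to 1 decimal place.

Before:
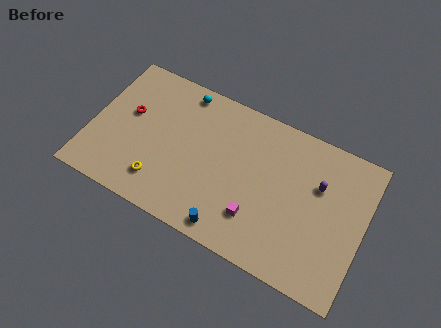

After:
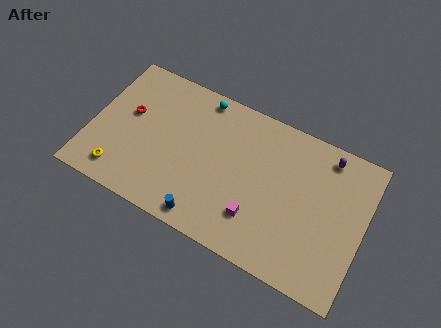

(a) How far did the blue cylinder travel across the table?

1.6

The blue cylinder was near (9.7, 1.1) before and (8.1, 1.1) after, so it travelled √(1.6² + 0.0²) ≈ 1.6 units.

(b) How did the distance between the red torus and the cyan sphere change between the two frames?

+1.0

They were about 4.4 units apart before and 5.4 after — 1.0 units further apart.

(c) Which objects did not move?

the magenta cube and the red torus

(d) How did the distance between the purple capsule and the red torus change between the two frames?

+0.6

The distance was about 12.5 in the first image and 13.1 in the second, so they moved 0.6 units further apart.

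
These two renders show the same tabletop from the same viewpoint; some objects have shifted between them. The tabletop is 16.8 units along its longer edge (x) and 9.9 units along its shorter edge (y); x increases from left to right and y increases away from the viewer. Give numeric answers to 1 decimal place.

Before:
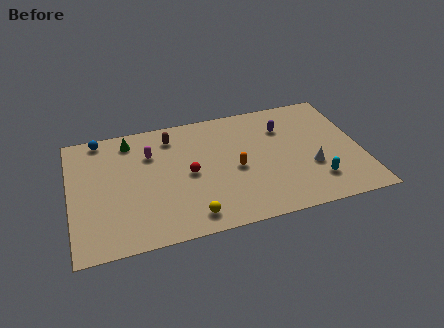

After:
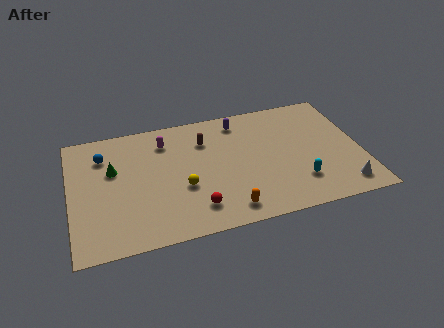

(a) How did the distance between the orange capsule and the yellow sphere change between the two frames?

-0.8

Before: roughly 4.2 units apart; after: 3.4. That's 0.8 units closer together.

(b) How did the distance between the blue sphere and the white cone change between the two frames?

+1.7

They were about 13.1 units apart before and 14.8 after — 1.7 units further apart.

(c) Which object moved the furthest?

the orange capsule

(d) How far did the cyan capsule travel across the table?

1.0

The cyan capsule was near (14.0, 2.3) before and (13.0, 2.5) after, so it travelled √(1.0² + 0.2²) ≈ 1.0 units.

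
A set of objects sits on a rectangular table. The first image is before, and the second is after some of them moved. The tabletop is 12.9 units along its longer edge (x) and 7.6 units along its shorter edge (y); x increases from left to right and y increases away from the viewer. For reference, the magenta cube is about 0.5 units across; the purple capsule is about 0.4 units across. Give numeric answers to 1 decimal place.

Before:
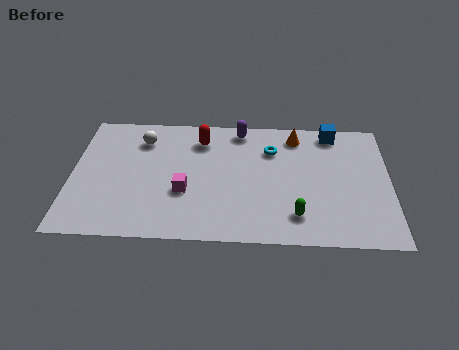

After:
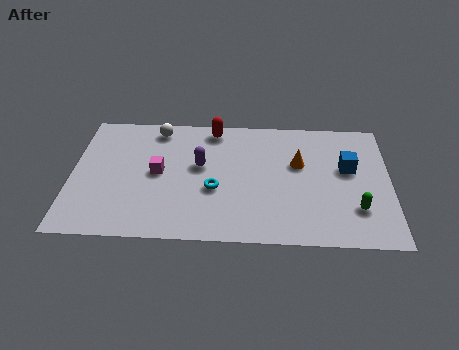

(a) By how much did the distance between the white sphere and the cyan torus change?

-1.0

They were about 5.3 units apart before and 4.3 after — 1.0 units closer together.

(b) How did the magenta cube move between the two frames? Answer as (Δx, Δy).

(-1.1, 1.1)

The magenta cube started near (4.6, 2.8) and ended near (3.5, 3.9).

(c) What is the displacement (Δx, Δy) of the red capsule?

(0.5, 0.7)

The red capsule started near (5.2, 6.0) and ended near (5.7, 6.7).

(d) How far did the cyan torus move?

3.4

From (8.1, 5.5) to (5.8, 3.0), the cyan torus covered √(2.3² + 2.5²) ≈ 3.4 units.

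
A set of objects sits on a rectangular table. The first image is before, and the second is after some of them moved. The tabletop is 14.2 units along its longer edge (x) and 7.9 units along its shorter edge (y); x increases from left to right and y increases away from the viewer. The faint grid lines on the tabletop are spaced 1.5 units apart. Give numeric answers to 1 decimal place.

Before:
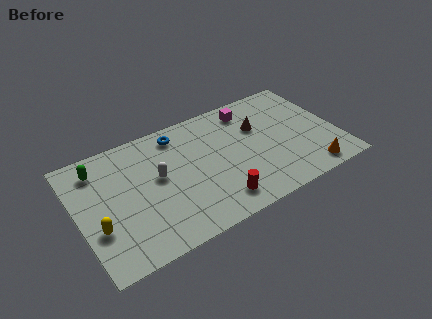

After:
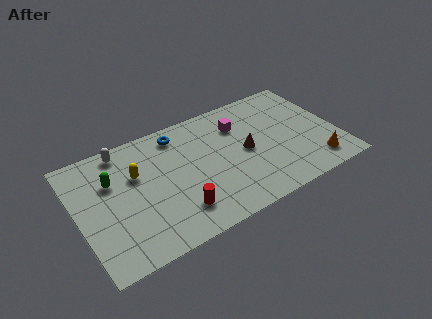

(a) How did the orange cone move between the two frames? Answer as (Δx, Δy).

(0.4, 0.4)

From the two frames, the orange cone sits at roughly (12.3, 1.0) before and (12.7, 1.4) after.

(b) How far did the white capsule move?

3.1

The white capsule moved from about (4.4, 4.4) to (2.8, 7.0), a distance of √(1.6² + 2.6²) ≈ 3.1.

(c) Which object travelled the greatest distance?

the yellow capsule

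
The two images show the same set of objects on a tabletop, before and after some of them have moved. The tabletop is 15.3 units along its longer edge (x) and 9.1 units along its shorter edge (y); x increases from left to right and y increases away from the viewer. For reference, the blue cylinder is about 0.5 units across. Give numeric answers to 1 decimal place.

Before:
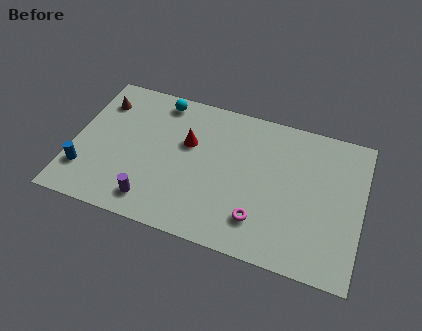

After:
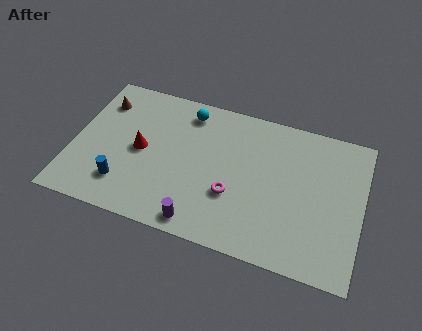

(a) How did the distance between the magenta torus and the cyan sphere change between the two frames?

-3.0

The distance was about 8.3 in the first image and 5.3 in the second, so they moved 3.0 units closer together.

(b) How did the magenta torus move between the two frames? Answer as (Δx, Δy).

(-1.5, 1.1)

The magenta torus started near (10.1, 2.1) and ended near (8.6, 3.2).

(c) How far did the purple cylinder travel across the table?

2.6

The purple cylinder moved from about (4.5, 1.5) to (7.1, 1.0), a distance of √(2.6² + 0.5²) ≈ 2.6.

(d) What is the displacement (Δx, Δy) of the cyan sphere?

(1.5, -0.3)

The cyan sphere was at about (4.3, 8.0) and moved to about (5.8, 7.7).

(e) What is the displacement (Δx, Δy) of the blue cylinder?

(2.1, -0.2)

The blue cylinder was at about (0.8, 2.3) and moved to about (2.9, 2.1).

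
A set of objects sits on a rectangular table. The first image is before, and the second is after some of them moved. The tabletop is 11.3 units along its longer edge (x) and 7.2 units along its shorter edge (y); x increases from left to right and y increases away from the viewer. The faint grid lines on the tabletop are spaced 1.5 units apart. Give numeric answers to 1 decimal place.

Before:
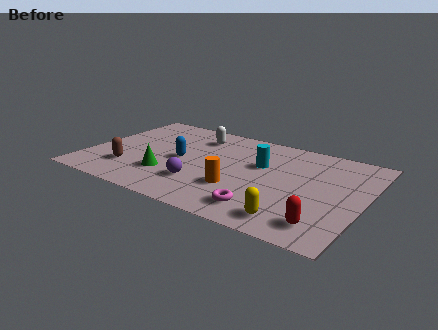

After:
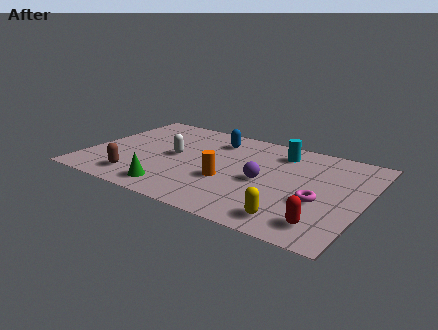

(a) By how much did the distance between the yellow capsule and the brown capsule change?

-0.5

They were about 6.9 units apart before and 6.4 after — 0.5 units closer together.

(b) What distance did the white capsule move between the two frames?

2.1

The white capsule moved from about (4.1, 5.7) to (3.5, 3.7), a distance of √(0.6² + 2.0²) ≈ 2.1.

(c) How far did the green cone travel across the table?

1.1

From (3.5, 2.1) to (3.9, 1.1), the green cone covered √(0.4² + 1.0²) ≈ 1.1 units.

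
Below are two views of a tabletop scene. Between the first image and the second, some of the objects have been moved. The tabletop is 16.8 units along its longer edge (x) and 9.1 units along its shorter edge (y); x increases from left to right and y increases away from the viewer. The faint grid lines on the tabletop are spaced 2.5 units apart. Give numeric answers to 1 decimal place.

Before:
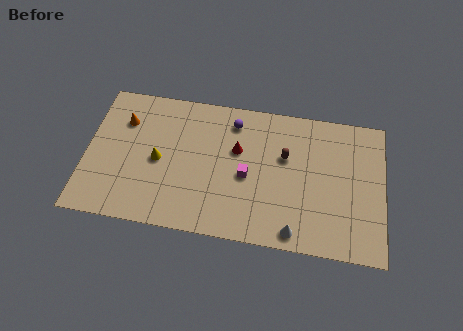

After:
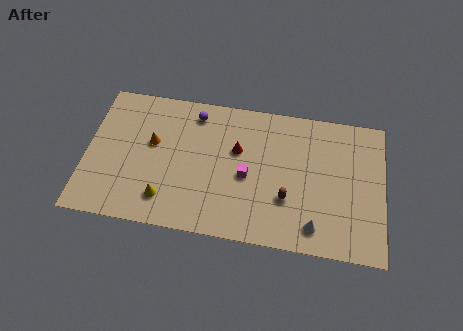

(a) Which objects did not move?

the magenta cube and the red cone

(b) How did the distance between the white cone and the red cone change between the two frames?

+0.4

Before: roughly 5.8 units apart; after: 6.2. That's 0.4 units further apart.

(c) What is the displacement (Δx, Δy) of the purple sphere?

(-2.2, 0.2)

From the two frames, the purple sphere sits at roughly (8.2, 7.5) before and (6.0, 7.7) after.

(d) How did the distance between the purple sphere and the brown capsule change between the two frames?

+3.7

The distance was about 3.5 in the first image and 7.2 in the second, so they moved 3.7 units further apart.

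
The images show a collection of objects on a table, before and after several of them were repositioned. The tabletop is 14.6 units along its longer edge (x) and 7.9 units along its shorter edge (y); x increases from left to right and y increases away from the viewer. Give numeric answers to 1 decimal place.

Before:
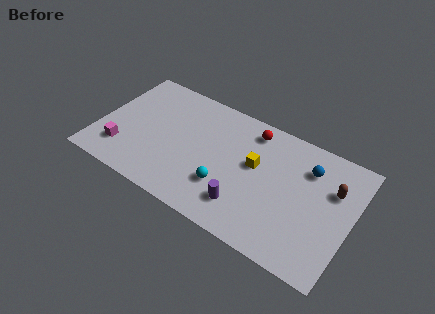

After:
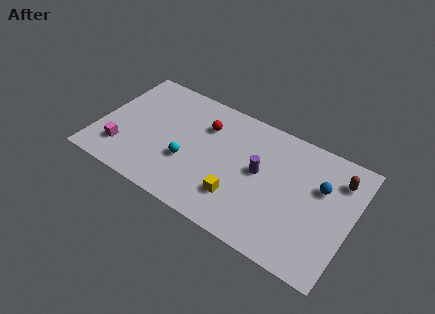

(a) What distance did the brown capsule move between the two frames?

0.8

From (13.4, 5.3) to (13.6, 6.1), the brown capsule covered √(0.2² + 0.8²) ≈ 0.8 units.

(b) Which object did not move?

the magenta cube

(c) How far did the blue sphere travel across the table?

1.1

From (11.9, 5.9) to (12.7, 5.1), the blue sphere covered √(0.8² + 0.8²) ≈ 1.1 units.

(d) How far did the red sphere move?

2.8

The red sphere moved from about (8.5, 6.7) to (5.9, 5.7), a distance of √(2.6² + 1.0²) ≈ 2.8.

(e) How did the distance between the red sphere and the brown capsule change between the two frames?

+2.6

The distance was about 5.1 in the first image and 7.7 in the second, so they moved 2.6 units further apart.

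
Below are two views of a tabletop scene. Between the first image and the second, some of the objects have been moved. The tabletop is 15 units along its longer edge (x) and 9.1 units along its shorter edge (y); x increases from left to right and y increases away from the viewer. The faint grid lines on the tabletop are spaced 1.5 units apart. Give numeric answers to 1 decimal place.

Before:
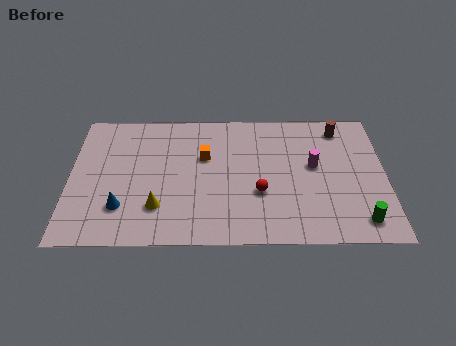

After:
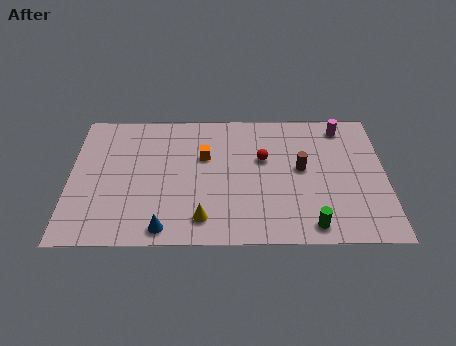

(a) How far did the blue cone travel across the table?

2.4

From (2.5, 2.4) to (4.5, 1.0), the blue cone covered √(2.0² + 1.4²) ≈ 2.4 units.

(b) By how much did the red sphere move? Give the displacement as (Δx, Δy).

(0.2, 2.3)

The red sphere started near (9.0, 3.3) and ended near (9.2, 5.6).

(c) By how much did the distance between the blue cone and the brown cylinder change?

-4.1

They were about 11.7 units apart before and 7.6 after — 4.1 units closer together.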